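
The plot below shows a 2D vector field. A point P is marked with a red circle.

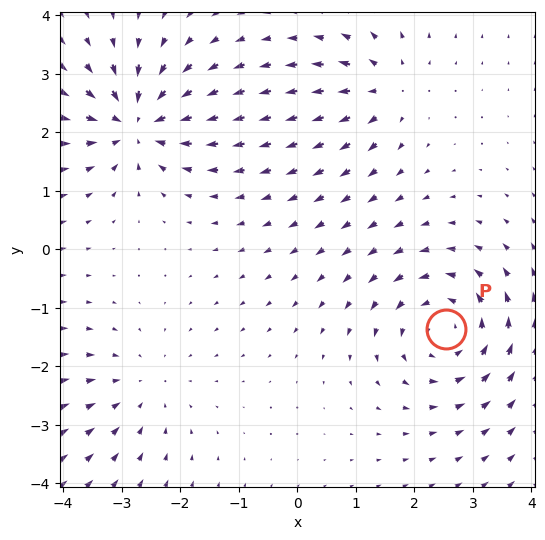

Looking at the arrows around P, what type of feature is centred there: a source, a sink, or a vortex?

vortex

At P (2.5, -1.4) the arrows circulate counterclockwise. Divergence ≈0, curl about +5 — near-zero divergence with nonzero curl is a vortex.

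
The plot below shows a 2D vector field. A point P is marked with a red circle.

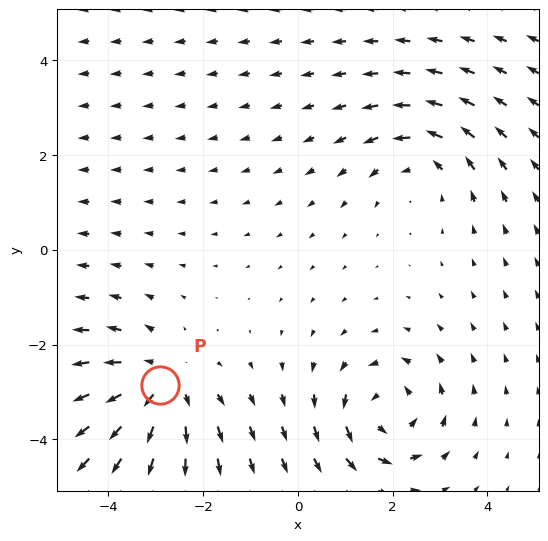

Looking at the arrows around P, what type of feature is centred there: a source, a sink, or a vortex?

source

At P (-2.9, -2.8) the arrows spread outward. Divergence about +3, curl ≈0 — positive divergence with near-zero curl is a source.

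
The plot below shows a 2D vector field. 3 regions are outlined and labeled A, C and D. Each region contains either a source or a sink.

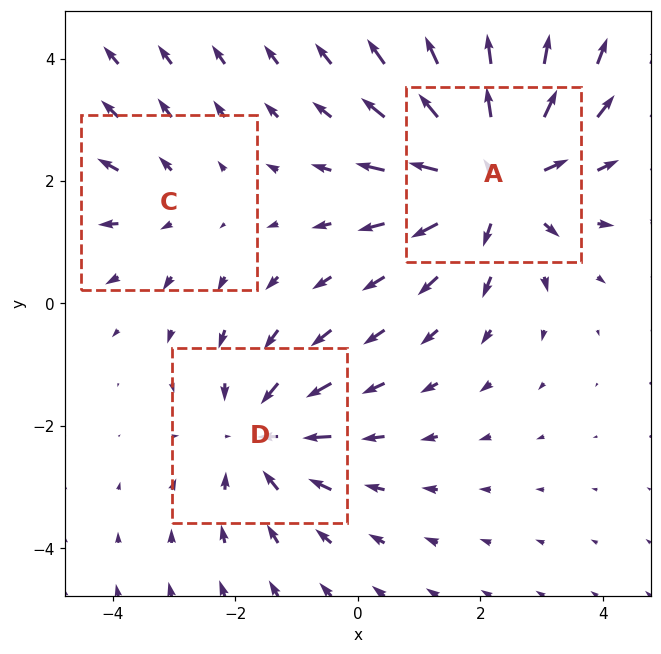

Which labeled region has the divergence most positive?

Divergence at each region's feature centre — A: about +4, C: about +2, D: about -3. Region A is most positive.

A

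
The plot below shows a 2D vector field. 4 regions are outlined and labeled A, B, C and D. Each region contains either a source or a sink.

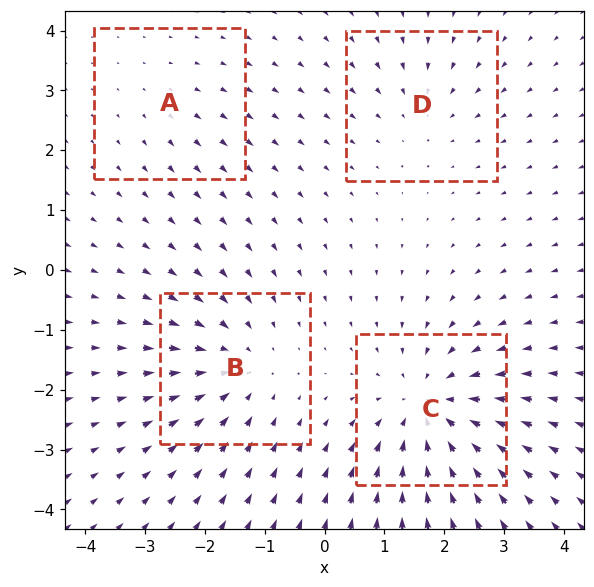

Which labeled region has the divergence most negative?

C

Divergence at each region's feature centre — A: about +2, B: about -4, C: about -6, D: about -3. Region C is most negative.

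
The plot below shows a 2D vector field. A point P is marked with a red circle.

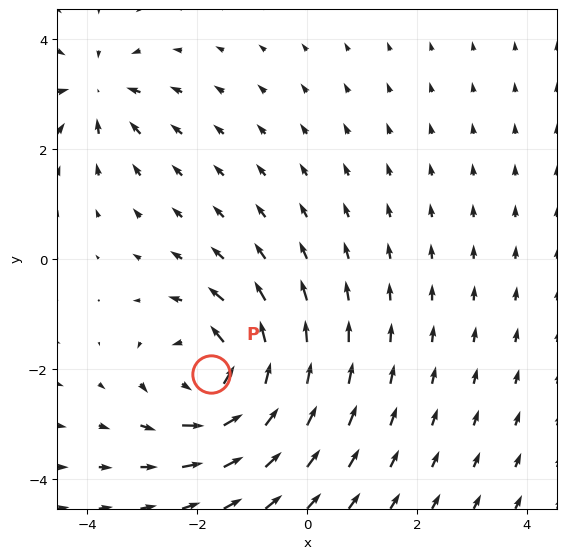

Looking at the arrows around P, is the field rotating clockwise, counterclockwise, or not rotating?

Near P at (-1.7, -2.1) the arrows circulate counterclockwise. The curl (z-component) there is about +5; positive curl means counterclockwise rotation.

counterclockwise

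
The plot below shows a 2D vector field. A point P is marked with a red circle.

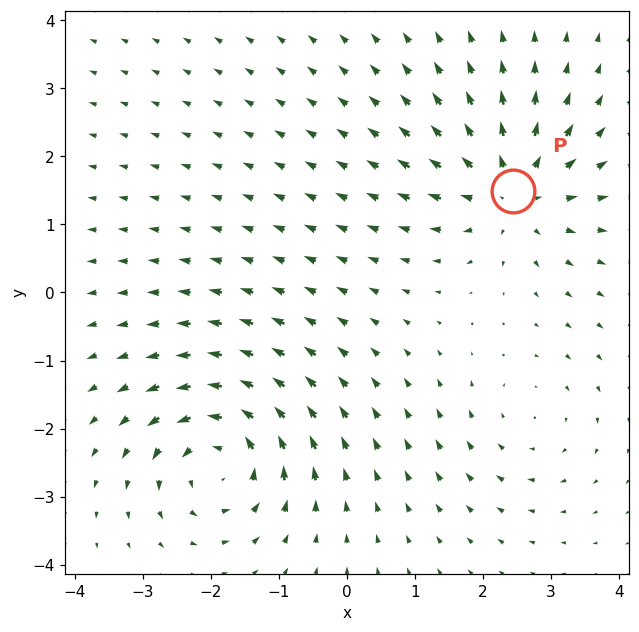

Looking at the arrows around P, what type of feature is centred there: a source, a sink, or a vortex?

At P (2.4, 1.5) the arrows spread outward. Divergence about +5, curl ≈0 — positive divergence with near-zero curl is a source.

source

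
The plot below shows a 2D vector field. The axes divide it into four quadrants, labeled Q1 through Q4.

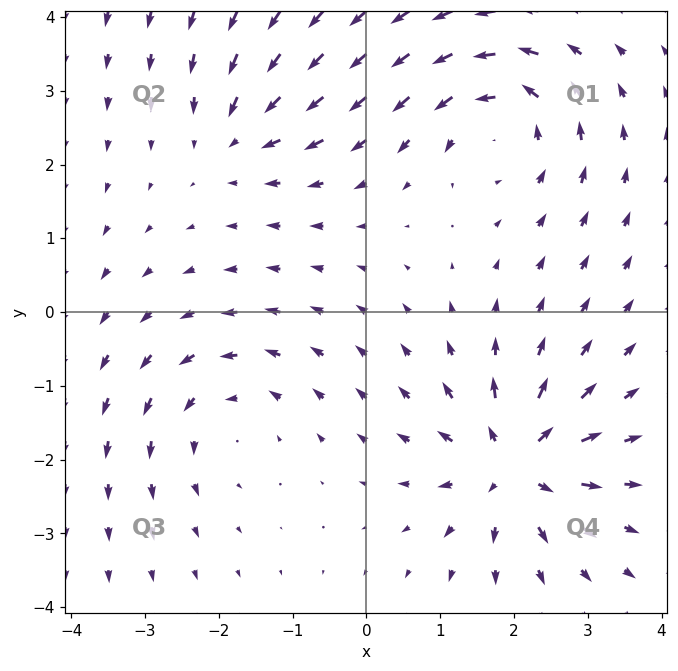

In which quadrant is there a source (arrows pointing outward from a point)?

Q4

The source sits at approximately (2.0, -2.1), which lies in quadrant Q4. The divergence there is about +7, positive as expected for a source.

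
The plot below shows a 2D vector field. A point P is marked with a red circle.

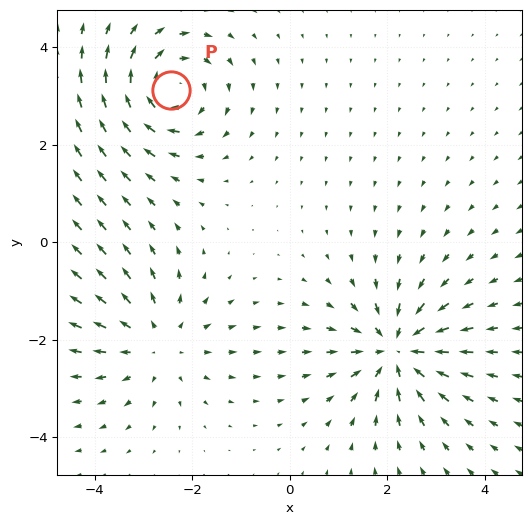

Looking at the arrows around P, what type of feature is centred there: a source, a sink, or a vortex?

At P (-2.4, 3.1) the arrows circulate clockwise. Divergence ≈0, curl about -5 — near-zero divergence with nonzero curl is a vortex.

vortex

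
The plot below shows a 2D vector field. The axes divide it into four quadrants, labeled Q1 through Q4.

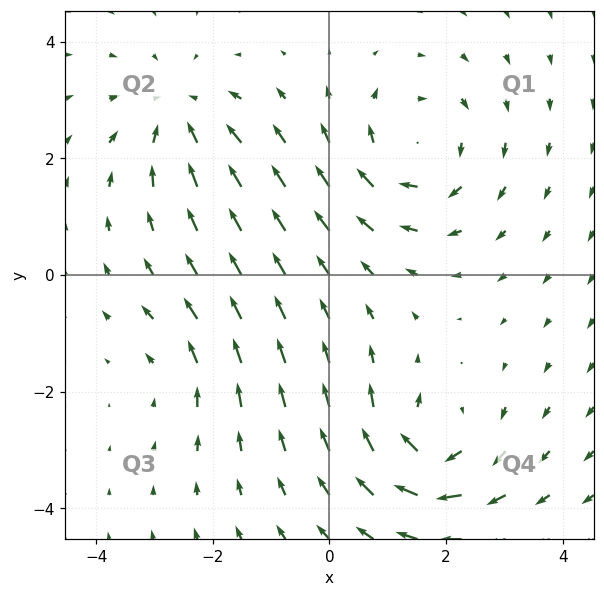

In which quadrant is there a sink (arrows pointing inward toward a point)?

The sink sits at approximately (-2.6, 2.8), which lies in quadrant Q2. The divergence there is about -4, negative as expected for a sink.

Q2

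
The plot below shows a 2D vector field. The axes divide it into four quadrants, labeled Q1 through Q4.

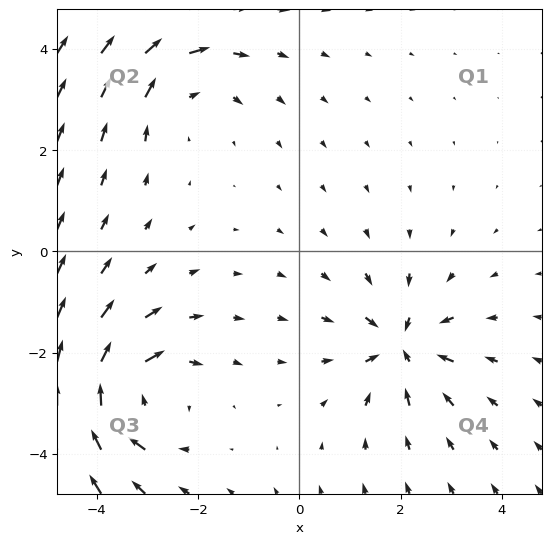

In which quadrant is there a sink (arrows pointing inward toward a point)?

The sink sits at approximately (2.0, -1.9), which lies in quadrant Q4. The divergence there is about -4, negative as expected for a sink.

Q4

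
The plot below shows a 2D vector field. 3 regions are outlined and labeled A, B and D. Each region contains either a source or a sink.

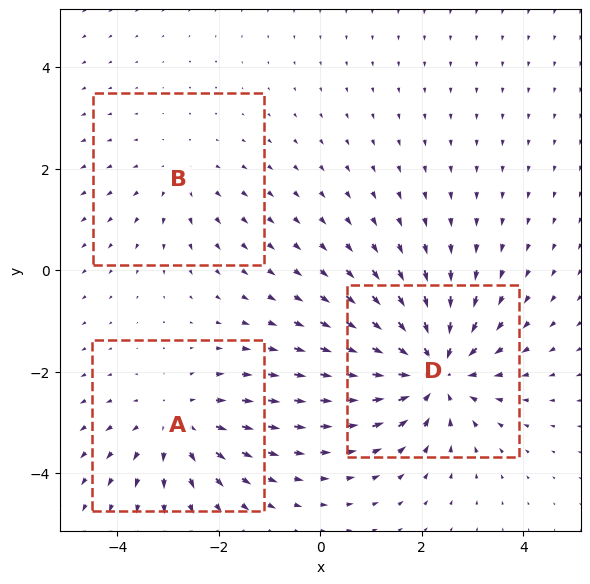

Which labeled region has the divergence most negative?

Divergence at each region's feature centre — A: about +3, B: about +2, D: about -5. Region D is most negative.

D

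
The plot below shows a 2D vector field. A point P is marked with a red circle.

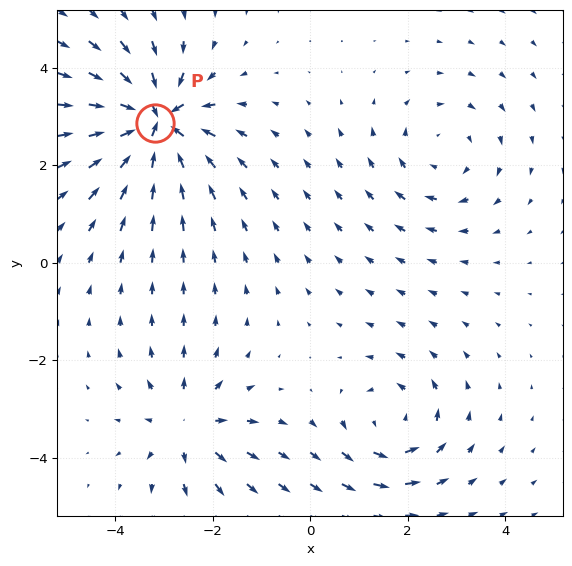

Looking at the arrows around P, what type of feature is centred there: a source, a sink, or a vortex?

At P (-3.2, 2.9) the arrows converge inward. Divergence about -7, curl ≈0 — negative divergence with near-zero curl is a sink.

sink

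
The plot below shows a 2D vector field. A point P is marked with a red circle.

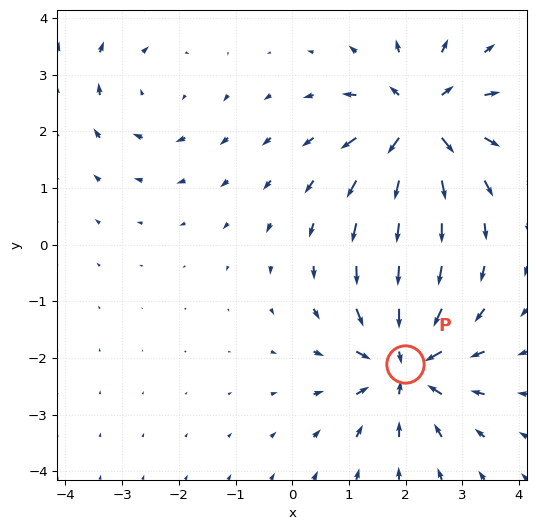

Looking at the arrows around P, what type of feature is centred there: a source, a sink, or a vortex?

At P (2.0, -2.1) the arrows converge inward. Divergence about -6, curl ≈0 — negative divergence with near-zero curl is a sink.

sink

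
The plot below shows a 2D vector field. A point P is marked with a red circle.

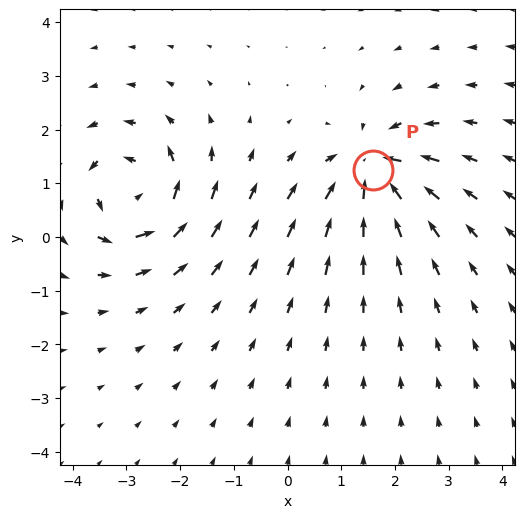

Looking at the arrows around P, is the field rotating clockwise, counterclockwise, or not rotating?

not rotating

Near P at (1.6, 1.3) the arrows show no circulation. The curl there is ≈0.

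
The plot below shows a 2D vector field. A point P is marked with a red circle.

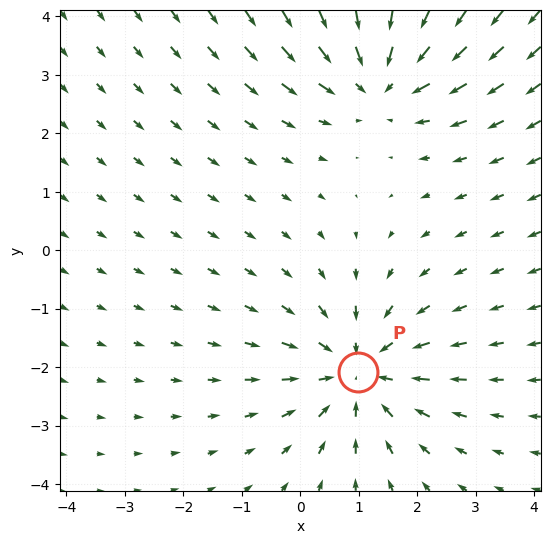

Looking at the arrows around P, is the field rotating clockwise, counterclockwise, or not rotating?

Near P at (1.0, -2.1) the arrows show no circulation. The curl there is ≈0.

not rotating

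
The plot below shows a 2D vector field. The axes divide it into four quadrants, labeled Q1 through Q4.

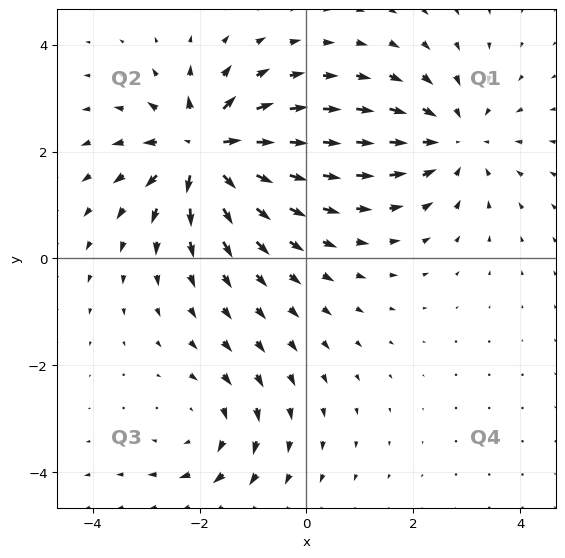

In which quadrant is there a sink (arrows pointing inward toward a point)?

Q1

The sink sits at approximately (2.8, 2.2), which lies in quadrant Q1. The divergence there is about -3, negative as expected for a sink.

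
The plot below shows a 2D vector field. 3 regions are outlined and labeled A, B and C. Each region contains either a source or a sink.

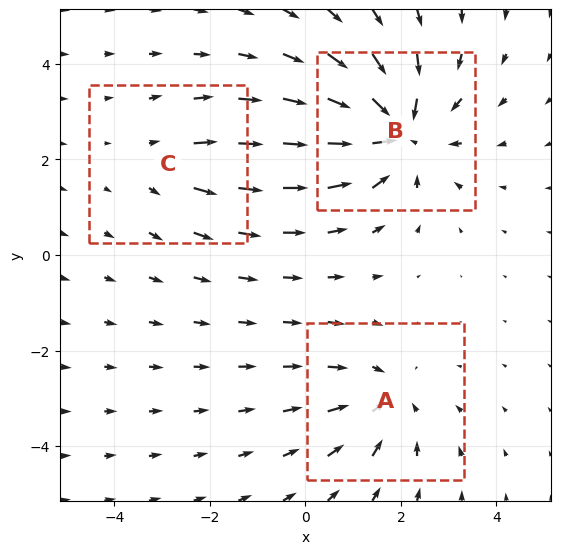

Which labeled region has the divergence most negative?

B

Divergence at each region's feature centre — A: about -3, B: about -5, C: about +2. Region B is most negative.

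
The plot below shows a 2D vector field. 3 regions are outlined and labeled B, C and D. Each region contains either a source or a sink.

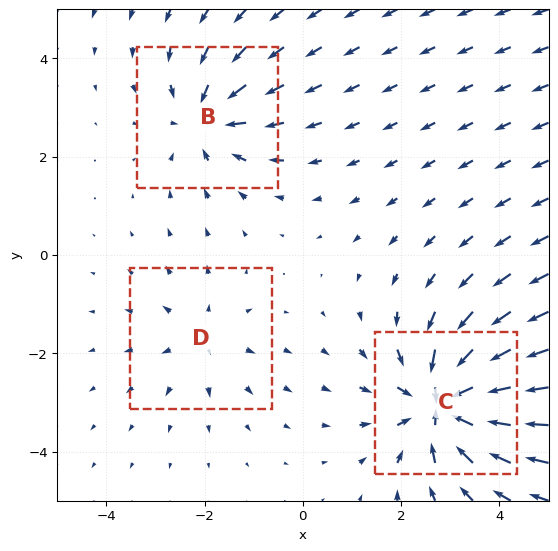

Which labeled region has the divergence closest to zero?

D

Divergence at each region's feature centre — B: about -3, C: about -6, D: about +2. Region D is closest to zero.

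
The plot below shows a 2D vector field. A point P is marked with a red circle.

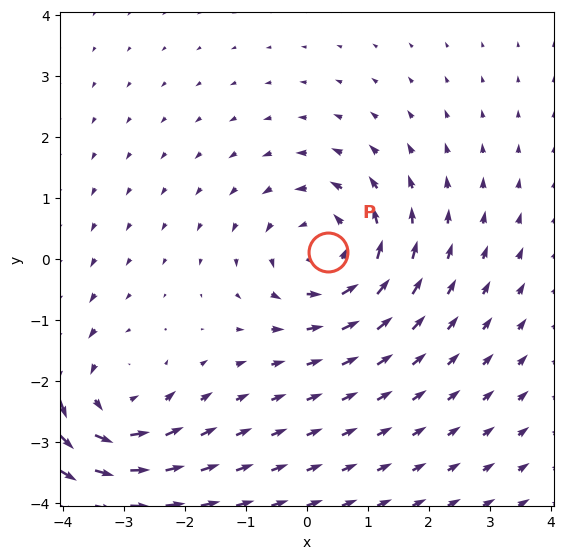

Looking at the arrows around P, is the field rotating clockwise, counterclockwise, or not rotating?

Near P at (0.3, 0.1) the arrows circulate counterclockwise. The curl (z-component) there is about +3; positive curl means counterclockwise rotation.

counterclockwise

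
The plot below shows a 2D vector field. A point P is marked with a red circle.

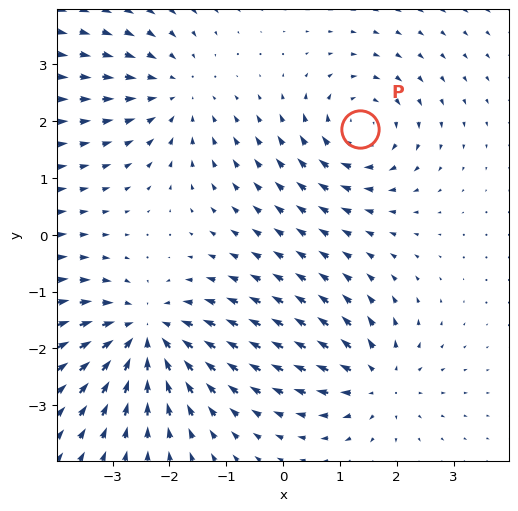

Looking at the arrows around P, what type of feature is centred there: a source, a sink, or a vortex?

vortex

At P (1.4, 1.9) the arrows circulate clockwise. Divergence ≈0, curl about -4 — near-zero divergence with nonzero curl is a vortex.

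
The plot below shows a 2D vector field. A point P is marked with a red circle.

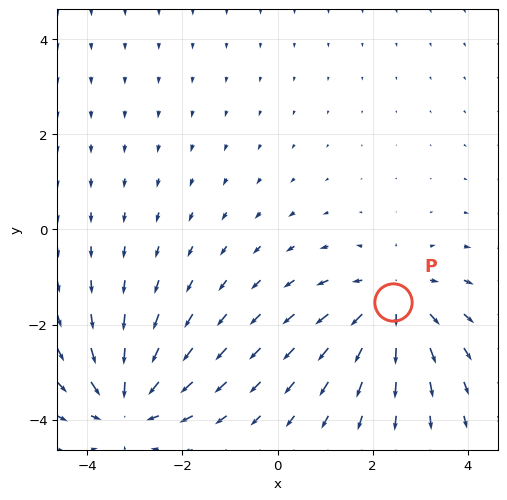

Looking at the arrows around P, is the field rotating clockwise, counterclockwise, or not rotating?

Near P at (2.4, -1.5) the arrows show no circulation. The curl there is ≈0.

not rotating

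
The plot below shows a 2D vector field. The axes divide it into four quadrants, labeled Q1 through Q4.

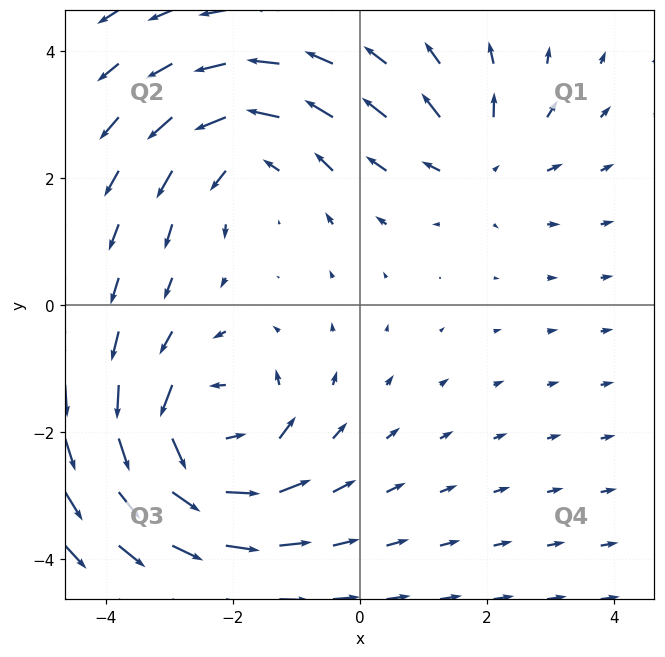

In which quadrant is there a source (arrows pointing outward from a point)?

The source sits at approximately (1.9, 2.3), which lies in quadrant Q1. The divergence there is about +3, positive as expected for a source.

Q1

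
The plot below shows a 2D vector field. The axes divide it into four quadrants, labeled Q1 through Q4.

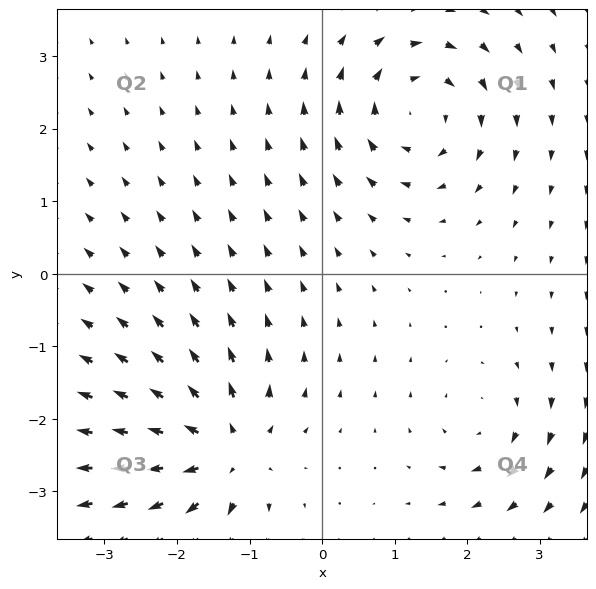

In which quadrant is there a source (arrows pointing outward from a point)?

The source sits at approximately (-1.3, -2.4), which lies in quadrant Q3. The divergence there is about +7, positive as expected for a source.

Q3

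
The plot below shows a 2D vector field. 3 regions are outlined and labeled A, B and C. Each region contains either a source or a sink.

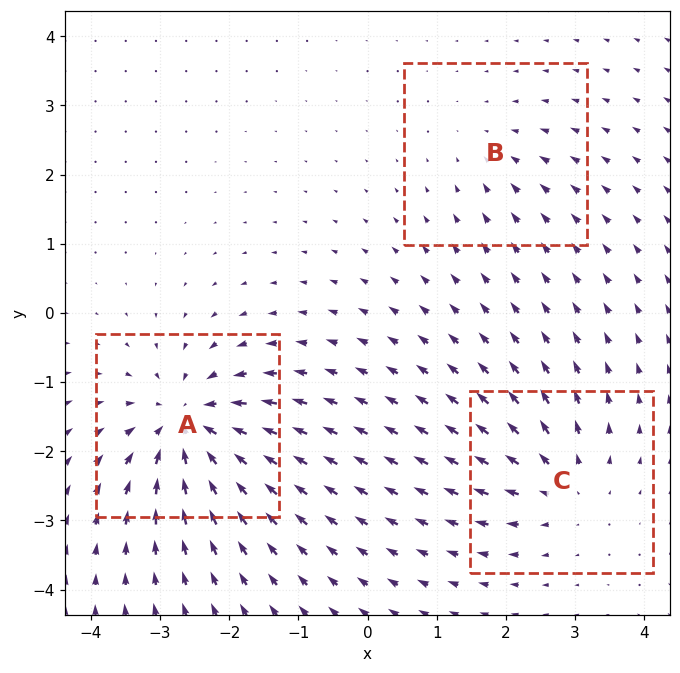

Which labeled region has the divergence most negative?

Divergence at each region's feature centre — A: about -6, B: about -2, C: about +4. Region A is most negative.

A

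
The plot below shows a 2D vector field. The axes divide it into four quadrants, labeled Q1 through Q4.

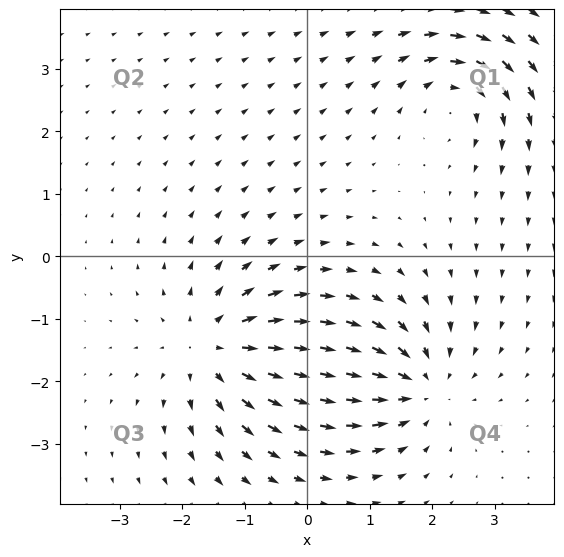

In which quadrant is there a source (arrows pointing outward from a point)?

Q3

The source sits at approximately (-1.5, -1.5), which lies in quadrant Q3. The divergence there is about +5, positive as expected for a source.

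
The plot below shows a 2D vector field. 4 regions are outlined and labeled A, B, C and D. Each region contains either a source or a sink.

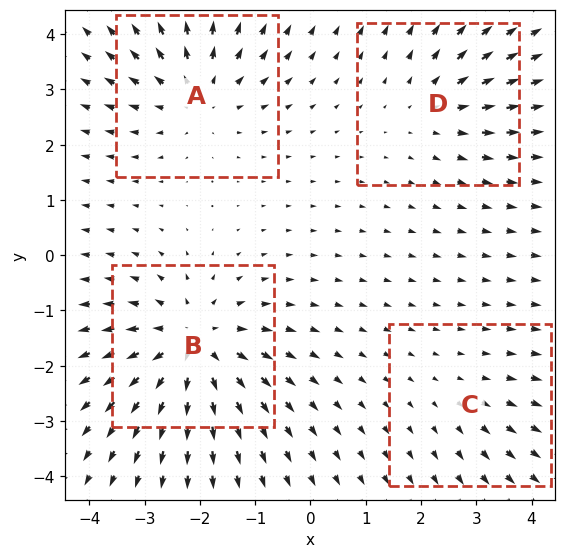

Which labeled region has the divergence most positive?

B

Divergence at each region's feature centre — A: about +4, B: about +6, C: about +2, D: about +3. Region B is most positive.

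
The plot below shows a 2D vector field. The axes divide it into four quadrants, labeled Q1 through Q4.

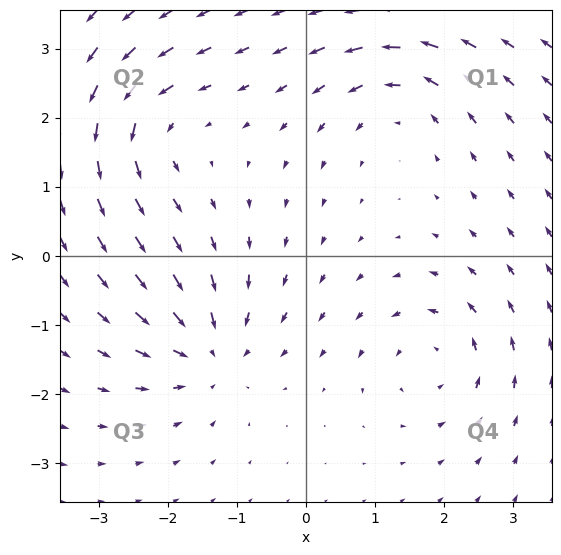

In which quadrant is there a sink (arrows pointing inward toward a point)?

The sink sits at approximately (-1.4, -1.4), which lies in quadrant Q3. The divergence there is about -4, negative as expected for a sink.

Q3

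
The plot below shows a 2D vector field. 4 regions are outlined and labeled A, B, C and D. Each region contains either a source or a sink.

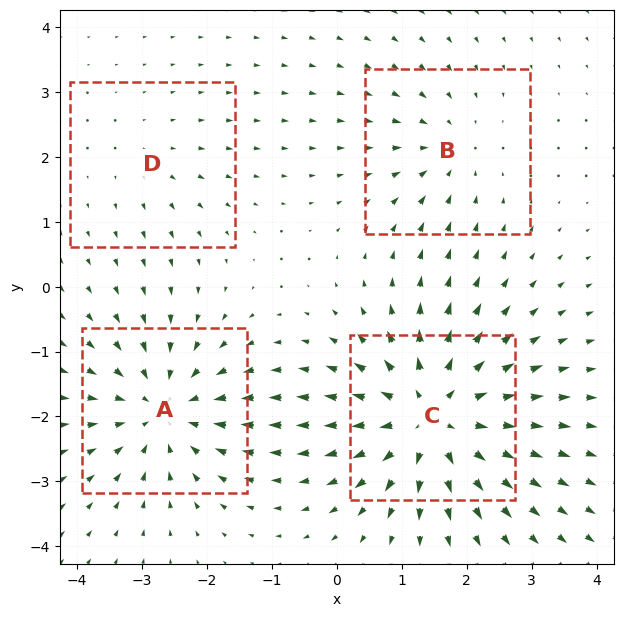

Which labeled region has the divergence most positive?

Divergence at each region's feature centre — A: about -5, B: about -3, C: about +7, D: about +2. Region C is most positive.

C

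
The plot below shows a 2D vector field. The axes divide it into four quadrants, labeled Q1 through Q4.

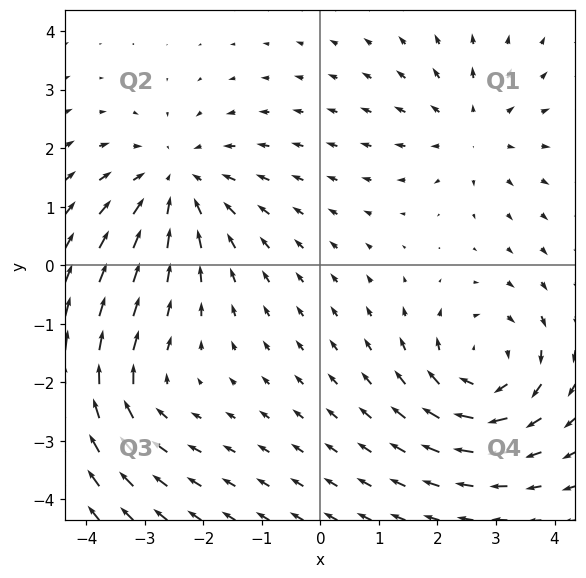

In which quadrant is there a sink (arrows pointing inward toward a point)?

The sink sits at approximately (-2.5, 1.4), which lies in quadrant Q2. The divergence there is about -4, negative as expected for a sink.

Q2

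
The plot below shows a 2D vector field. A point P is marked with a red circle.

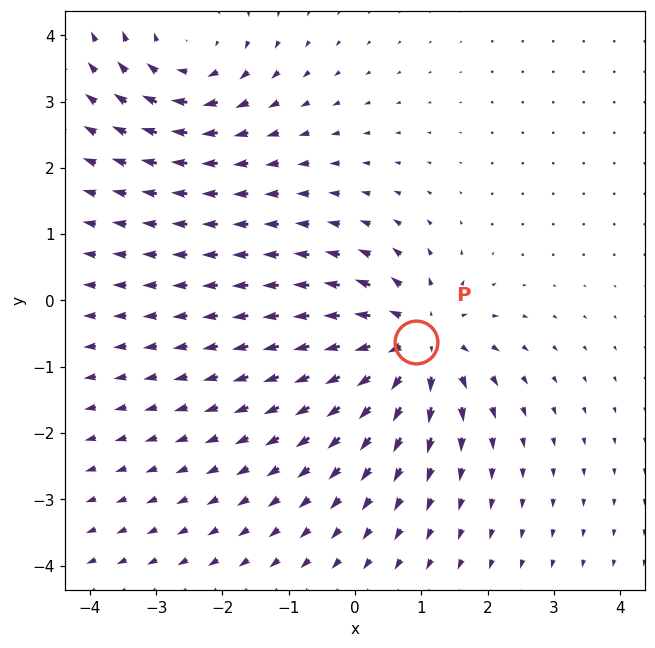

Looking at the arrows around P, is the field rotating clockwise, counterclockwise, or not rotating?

not rotating

Near P at (0.9, -0.6) the arrows show no circulation. The curl there is ≈0.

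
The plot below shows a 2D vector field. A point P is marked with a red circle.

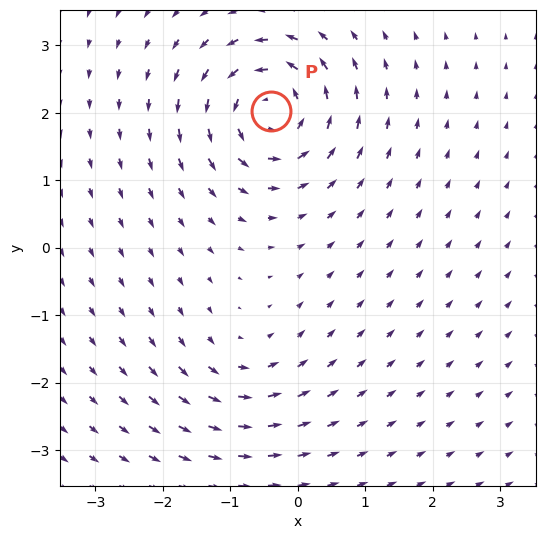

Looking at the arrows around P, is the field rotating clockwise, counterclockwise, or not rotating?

counterclockwise

Near P at (-0.4, 2.0) the arrows circulate counterclockwise. The curl (z-component) there is about +7; positive curl means counterclockwise rotation.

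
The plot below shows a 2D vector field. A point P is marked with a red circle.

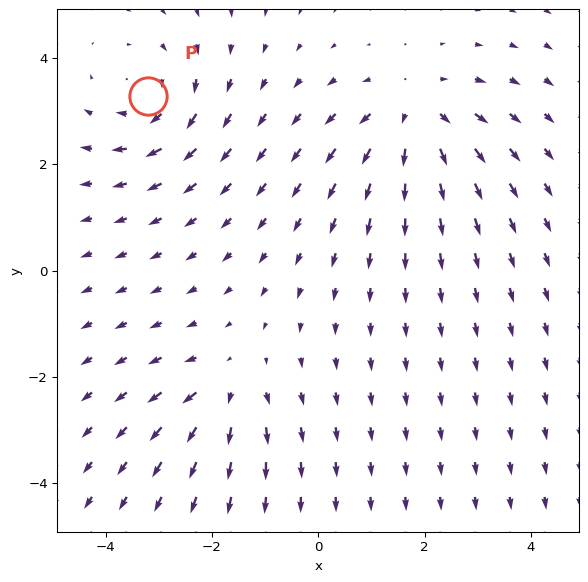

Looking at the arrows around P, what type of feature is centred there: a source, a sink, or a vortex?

At P (-3.2, 3.3) the arrows circulate clockwise. Divergence ≈0, curl about -4 — near-zero divergence with nonzero curl is a vortex.

vortex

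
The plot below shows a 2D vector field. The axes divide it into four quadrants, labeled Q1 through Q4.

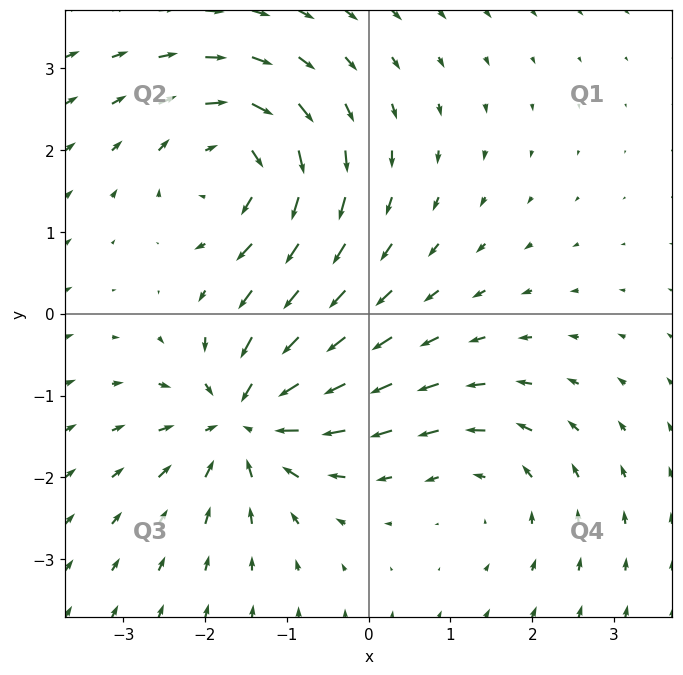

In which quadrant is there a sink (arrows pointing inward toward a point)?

Q3

The sink sits at approximately (-1.5, -1.3), which lies in quadrant Q3. The divergence there is about -6, negative as expected for a sink.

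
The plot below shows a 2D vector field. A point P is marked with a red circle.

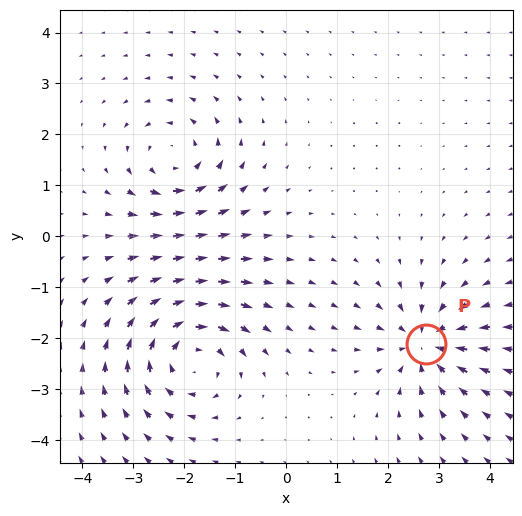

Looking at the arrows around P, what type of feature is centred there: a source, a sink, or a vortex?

sink

At P (2.7, -2.1) the arrows converge inward. Divergence about -5, curl ≈0 — negative divergence with near-zero curl is a sink.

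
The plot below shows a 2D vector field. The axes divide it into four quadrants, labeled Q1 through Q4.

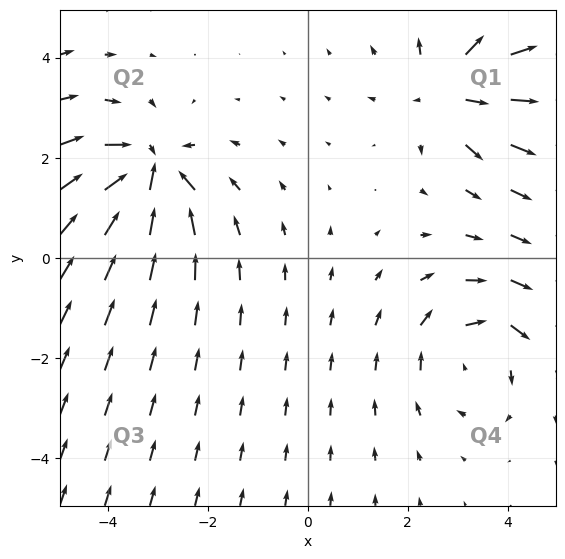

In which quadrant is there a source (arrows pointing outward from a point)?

The source sits at approximately (2.9, 3.3), which lies in quadrant Q1. The divergence there is about +4, positive as expected for a source.

Q1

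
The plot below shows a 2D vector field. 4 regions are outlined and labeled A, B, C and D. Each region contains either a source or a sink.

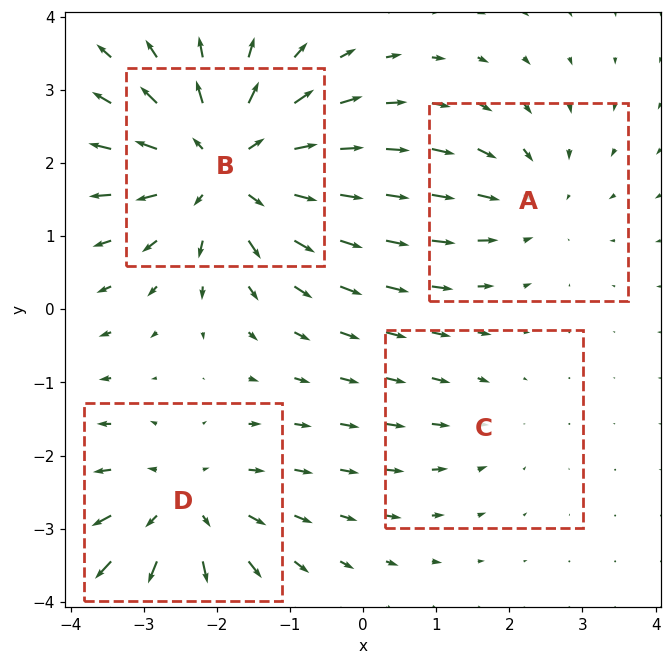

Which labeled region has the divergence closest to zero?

C

Divergence at each region's feature centre — A: about -3, B: about +6, C: about -2, D: about +4. Region C is closest to zero.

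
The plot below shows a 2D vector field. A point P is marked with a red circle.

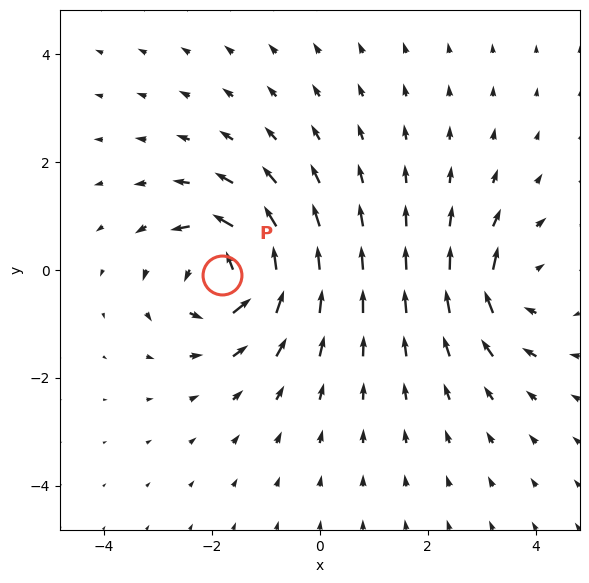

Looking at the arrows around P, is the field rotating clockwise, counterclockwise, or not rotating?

Near P at (-1.8, -0.1) the arrows circulate counterclockwise. The curl (z-component) there is about +5; positive curl means counterclockwise rotation.

counterclockwise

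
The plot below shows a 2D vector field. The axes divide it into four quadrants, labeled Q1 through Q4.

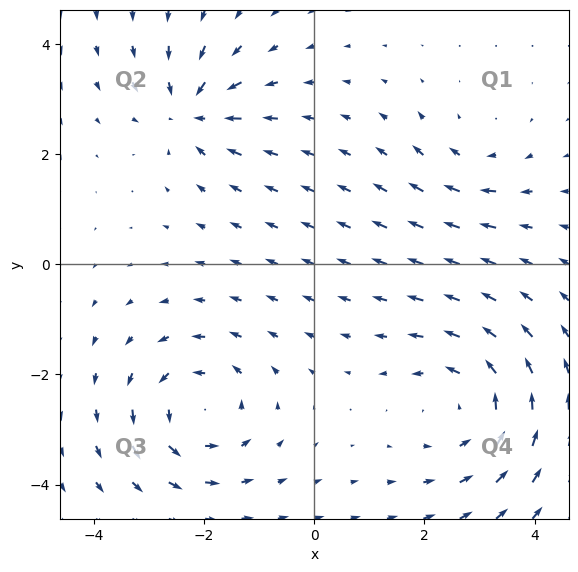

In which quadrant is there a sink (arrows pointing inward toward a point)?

Q2

The sink sits at approximately (-2.2, 2.8), which lies in quadrant Q2. The divergence there is about -5, negative as expected for a sink.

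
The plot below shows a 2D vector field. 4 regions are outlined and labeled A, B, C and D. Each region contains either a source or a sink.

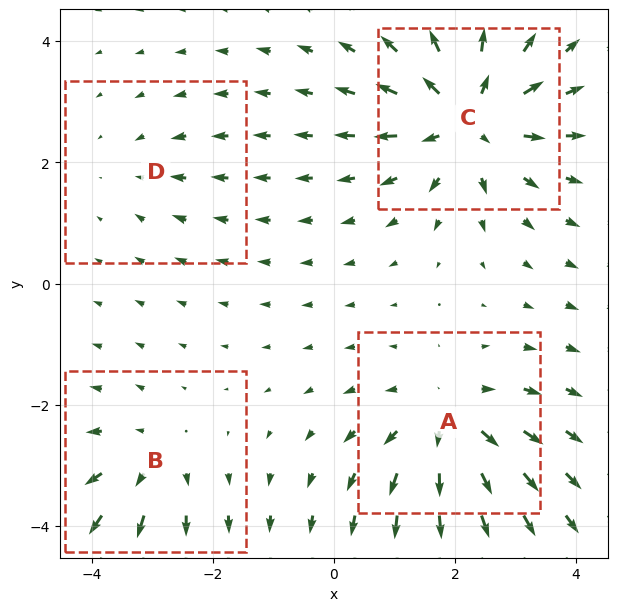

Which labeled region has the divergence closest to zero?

Divergence at each region's feature centre — A: about +5, B: about +4, C: about +7, D: about -2. Region D is closest to zero.

D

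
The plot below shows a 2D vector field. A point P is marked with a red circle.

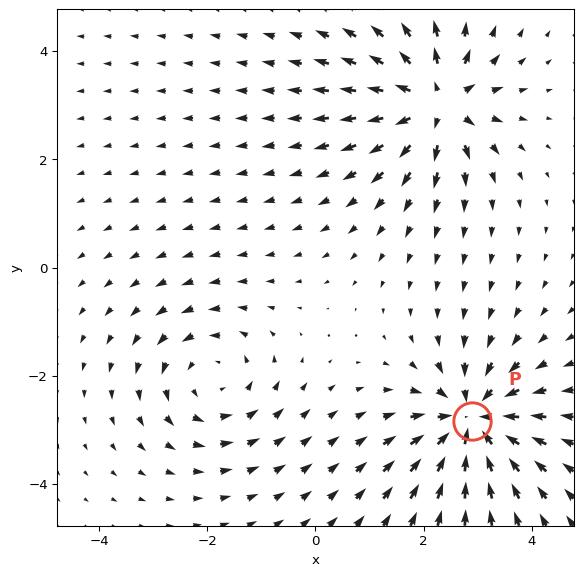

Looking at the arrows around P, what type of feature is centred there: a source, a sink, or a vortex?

At P (2.9, -2.8) the arrows converge inward. Divergence about -5, curl ≈0 — negative divergence with near-zero curl is a sink.

sink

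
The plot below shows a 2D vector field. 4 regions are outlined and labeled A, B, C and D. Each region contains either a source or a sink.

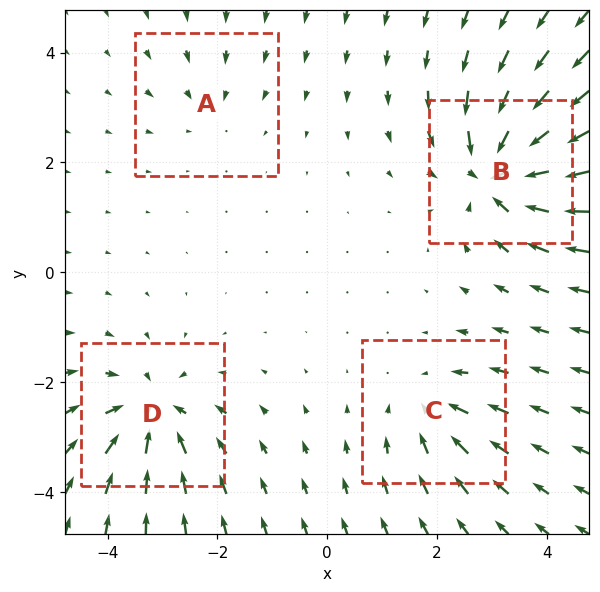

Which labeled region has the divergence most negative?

Divergence at each region's feature centre — A: about -3, B: about -8, C: about -4, D: about -6. Region B is most negative.

B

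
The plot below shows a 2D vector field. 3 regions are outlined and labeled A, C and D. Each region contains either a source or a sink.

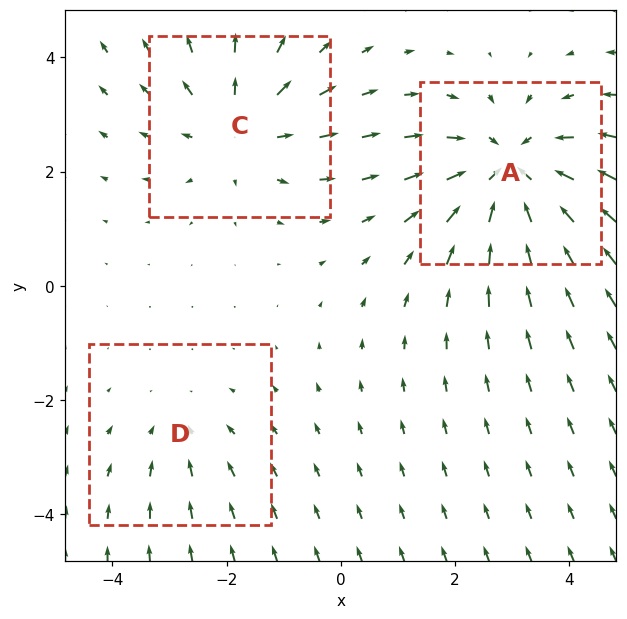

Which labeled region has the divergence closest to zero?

D

Divergence at each region's feature centre — A: about -4, C: about +3, D: about -2. Region D is closest to zero.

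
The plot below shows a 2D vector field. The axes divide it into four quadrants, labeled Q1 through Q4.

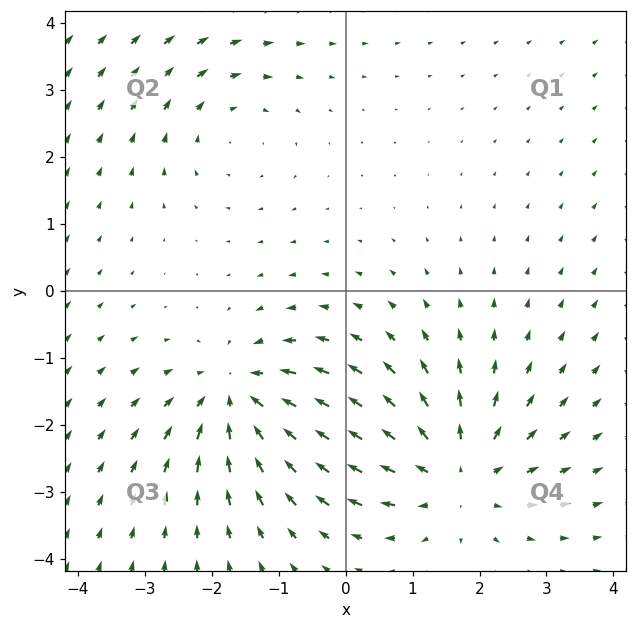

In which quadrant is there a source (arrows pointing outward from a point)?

The source sits at approximately (1.6, -2.7), which lies in quadrant Q4. The divergence there is about +4, positive as expected for a source.

Q4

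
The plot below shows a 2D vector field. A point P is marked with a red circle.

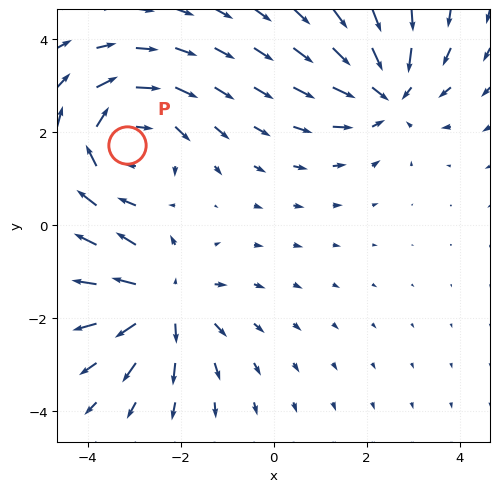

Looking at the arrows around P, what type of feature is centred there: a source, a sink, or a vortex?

vortex

At P (-3.2, 1.7) the arrows circulate clockwise. Divergence ≈0, curl about -4 — near-zero divergence with nonzero curl is a vortex.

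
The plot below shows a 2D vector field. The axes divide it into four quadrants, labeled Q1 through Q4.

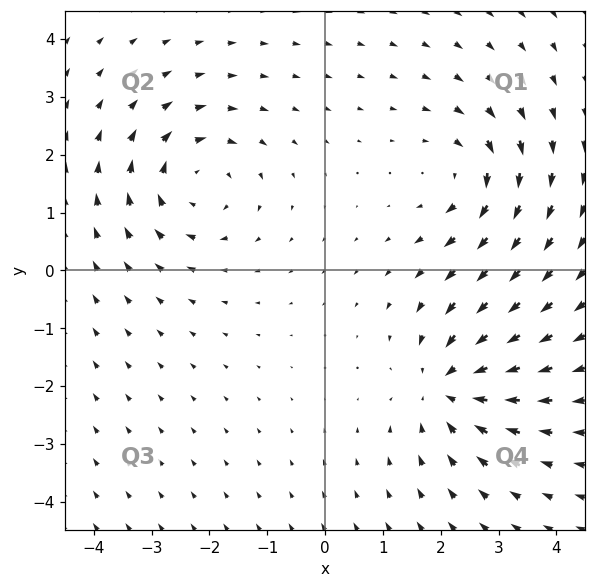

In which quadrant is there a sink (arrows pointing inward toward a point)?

The sink sits at approximately (2.2, -2.0), which lies in quadrant Q4. The divergence there is about -6, negative as expected for a sink.

Q4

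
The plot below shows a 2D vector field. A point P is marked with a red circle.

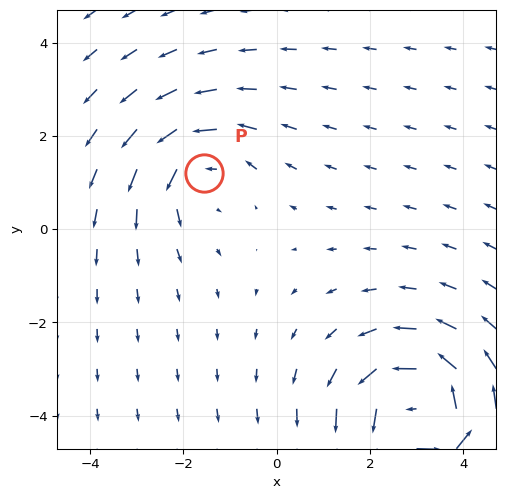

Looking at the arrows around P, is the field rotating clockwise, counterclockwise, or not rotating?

Near P at (-1.6, 1.2) the arrows circulate counterclockwise. The curl (z-component) there is about +3; positive curl means counterclockwise rotation.

counterclockwise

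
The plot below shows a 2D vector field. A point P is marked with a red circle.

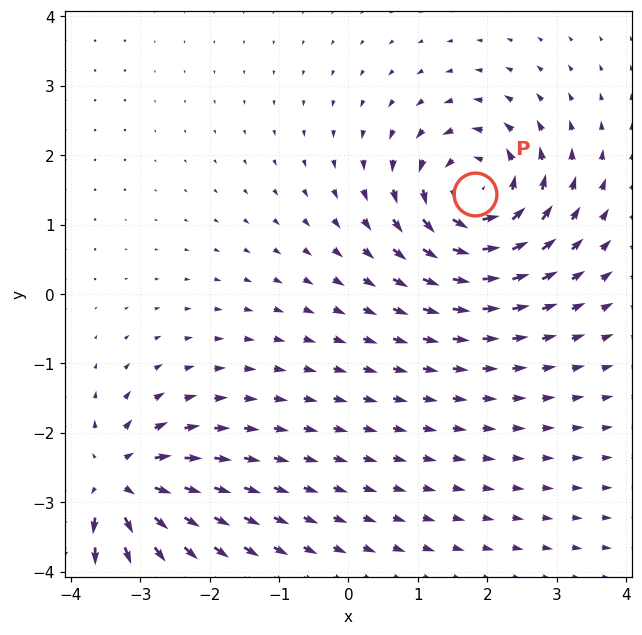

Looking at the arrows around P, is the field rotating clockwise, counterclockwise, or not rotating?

Near P at (1.8, 1.4) the arrows circulate counterclockwise. The curl (z-component) there is about +7; positive curl means counterclockwise rotation.

counterclockwise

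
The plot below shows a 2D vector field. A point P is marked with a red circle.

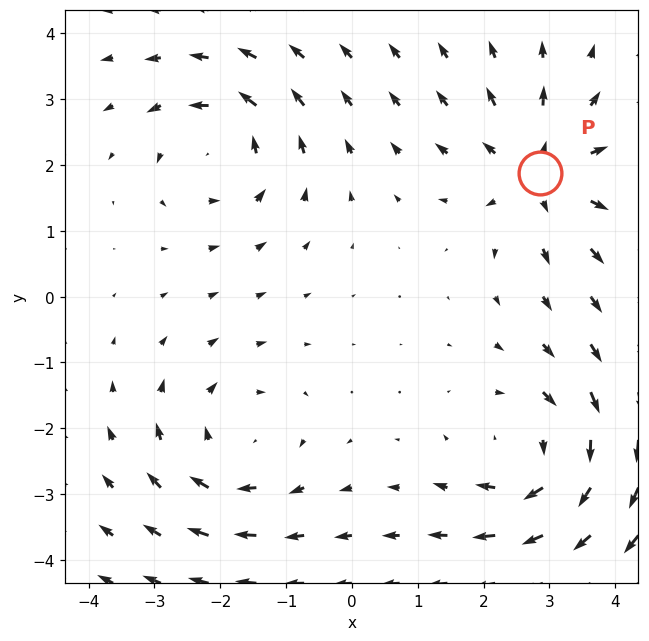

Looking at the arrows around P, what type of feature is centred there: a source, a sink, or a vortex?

At P (2.9, 1.9) the arrows spread outward. Divergence about +5, curl ≈0 — positive divergence with near-zero curl is a source.

source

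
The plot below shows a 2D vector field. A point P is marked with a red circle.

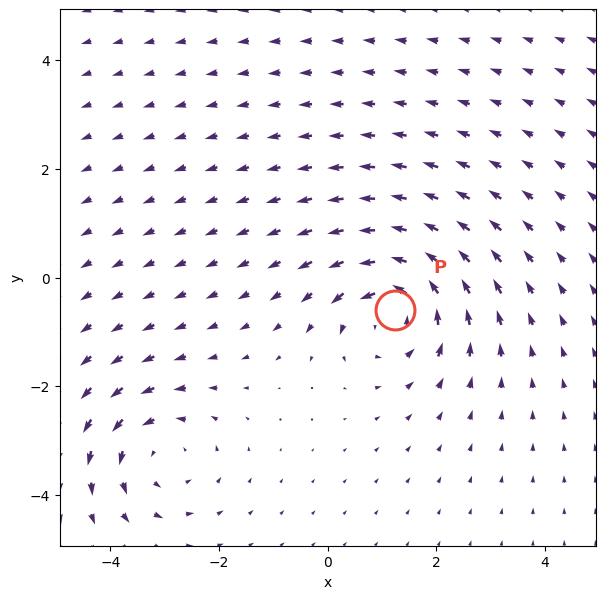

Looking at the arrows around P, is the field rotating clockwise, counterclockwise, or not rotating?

Near P at (1.2, -0.6) the arrows circulate counterclockwise. The curl (z-component) there is about +5; positive curl means counterclockwise rotation.

counterclockwise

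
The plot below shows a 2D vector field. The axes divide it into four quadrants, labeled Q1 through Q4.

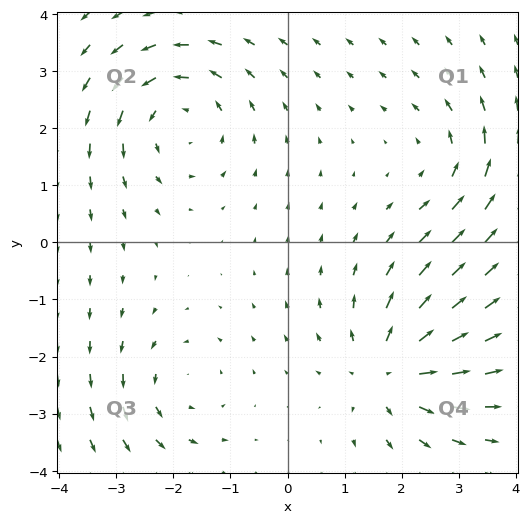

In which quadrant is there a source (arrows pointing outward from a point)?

Q4

The source sits at approximately (1.8, -2.2), which lies in quadrant Q4. The divergence there is about +5, positive as expected for a source.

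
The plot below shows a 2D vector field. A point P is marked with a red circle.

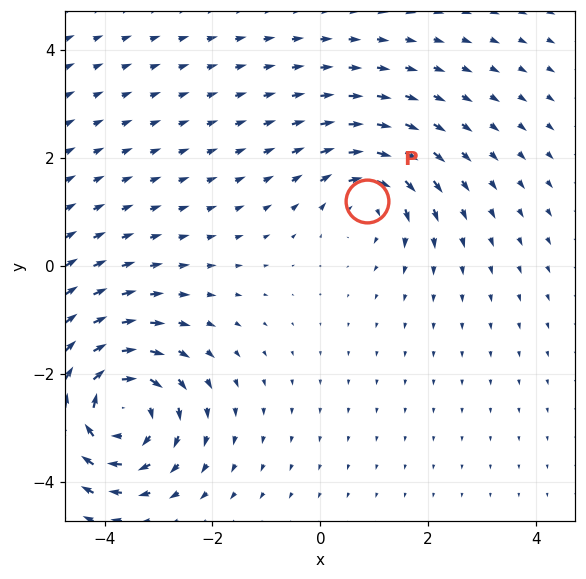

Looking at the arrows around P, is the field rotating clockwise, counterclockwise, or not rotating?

clockwise

Near P at (0.9, 1.2) the arrows circulate clockwise. The curl (z-component) there is about -3; negative curl means clockwise rotation.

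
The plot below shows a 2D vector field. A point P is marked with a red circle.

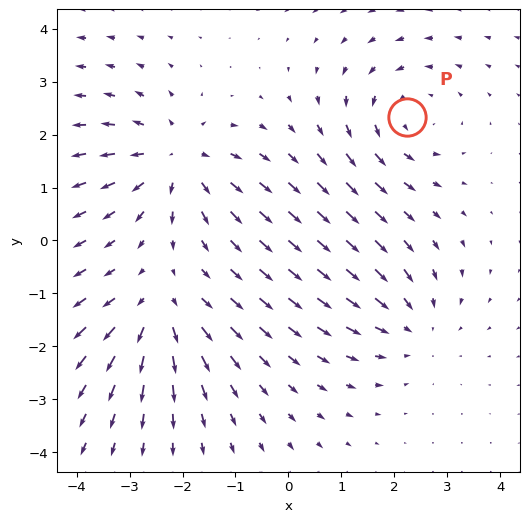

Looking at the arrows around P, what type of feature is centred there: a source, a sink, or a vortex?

At P (2.2, 2.3) the arrows circulate counterclockwise. Divergence ≈0, curl about +3 — near-zero divergence with nonzero curl is a vortex.

vortex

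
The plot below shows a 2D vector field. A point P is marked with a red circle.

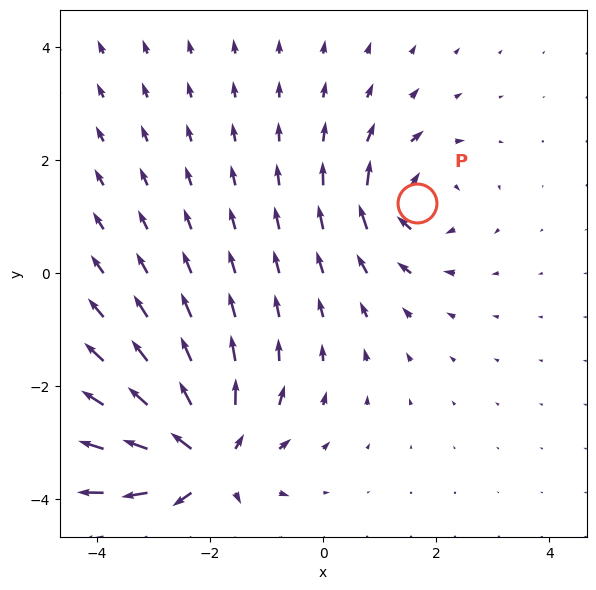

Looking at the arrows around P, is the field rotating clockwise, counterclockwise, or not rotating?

Near P at (1.7, 1.2) the arrows circulate clockwise. The curl (z-component) there is about -4; negative curl means clockwise rotation.

clockwise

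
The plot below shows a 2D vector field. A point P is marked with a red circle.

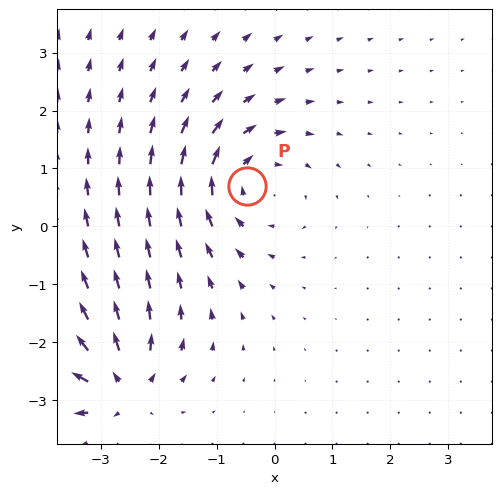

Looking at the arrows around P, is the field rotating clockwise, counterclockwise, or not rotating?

clockwise

Near P at (-0.5, 0.7) the arrows circulate clockwise. The curl (z-component) there is about -4; negative curl means clockwise rotation.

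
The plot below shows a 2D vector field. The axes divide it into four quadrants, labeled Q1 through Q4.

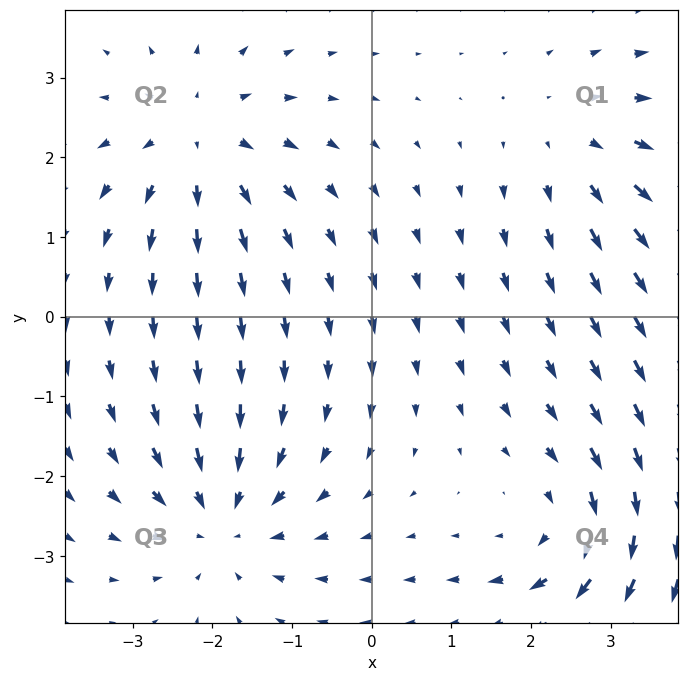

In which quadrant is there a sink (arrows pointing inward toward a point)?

The sink sits at approximately (-1.9, -2.5), which lies in quadrant Q3. The divergence there is about -5, negative as expected for a sink.

Q3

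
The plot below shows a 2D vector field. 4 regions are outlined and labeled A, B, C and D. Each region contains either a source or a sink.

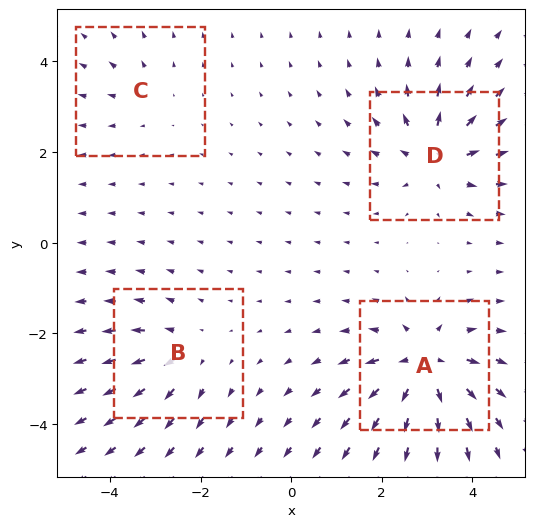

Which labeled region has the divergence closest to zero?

Divergence at each region's feature centre — A: about +8, B: about +4, C: about +2, D: about +6. Region C is closest to zero.

C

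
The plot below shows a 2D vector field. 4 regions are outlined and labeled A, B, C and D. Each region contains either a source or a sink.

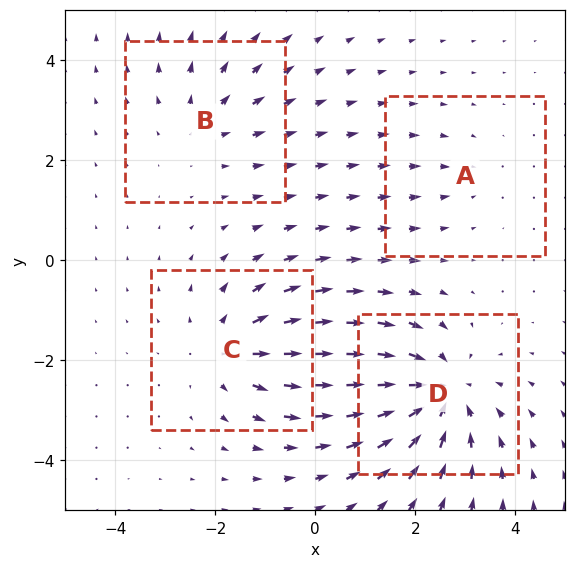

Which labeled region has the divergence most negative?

Divergence at each region's feature centre — A: about -2, B: about +3, C: about +4, D: about -6. Region D is most negative.

D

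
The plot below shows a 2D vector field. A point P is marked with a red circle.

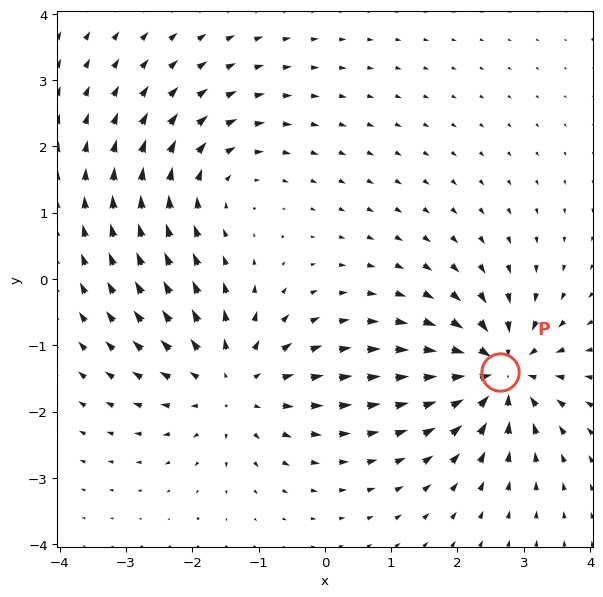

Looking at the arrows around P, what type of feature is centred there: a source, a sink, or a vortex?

At P (2.6, -1.4) the arrows converge inward. Divergence about -5, curl ≈0 — negative divergence with near-zero curl is a sink.

sink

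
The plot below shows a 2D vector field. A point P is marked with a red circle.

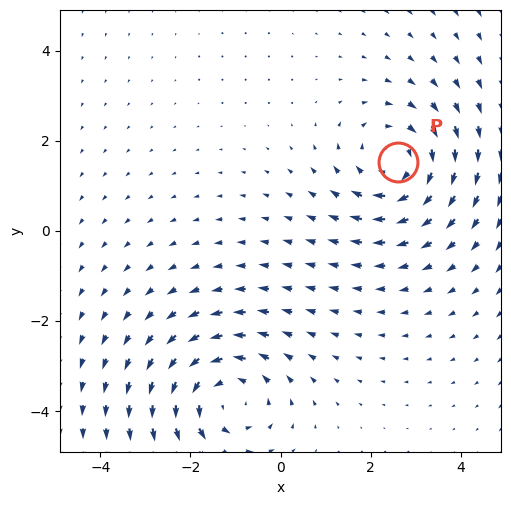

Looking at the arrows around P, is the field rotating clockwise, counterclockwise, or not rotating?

clockwise

Near P at (2.6, 1.5) the arrows circulate clockwise. The curl (z-component) there is about -3; negative curl means clockwise rotation.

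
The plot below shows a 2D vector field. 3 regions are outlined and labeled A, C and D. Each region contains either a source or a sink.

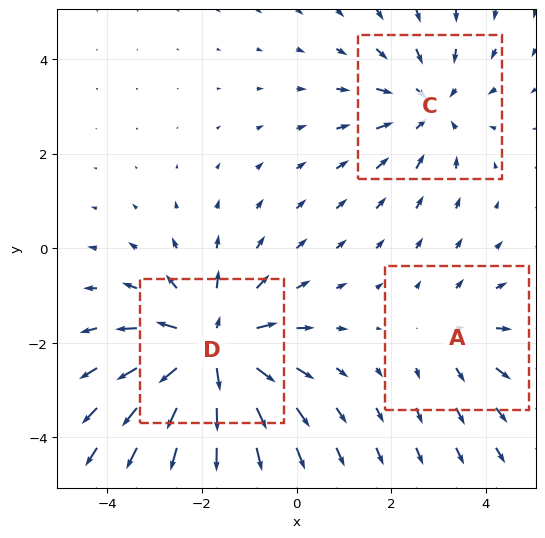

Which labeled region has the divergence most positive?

Divergence at each region's feature centre — A: about +2, C: about -3, D: about +4. Region D is most positive.

D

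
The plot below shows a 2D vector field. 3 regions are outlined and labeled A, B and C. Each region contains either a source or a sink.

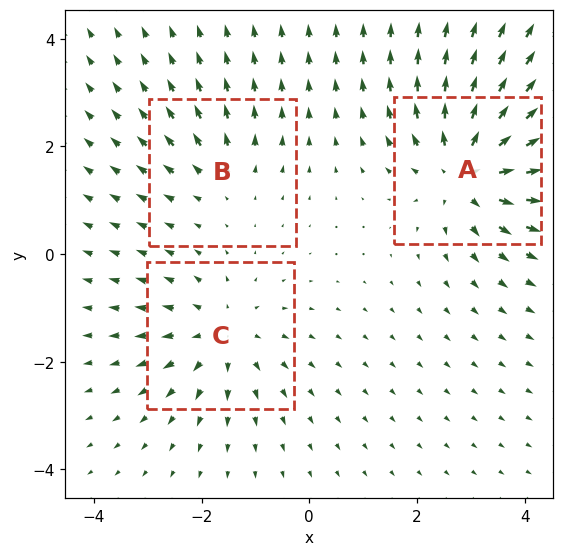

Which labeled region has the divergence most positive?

Divergence at each region's feature centre — A: about +5, B: about +2, C: about +3. Region A is most positive.

A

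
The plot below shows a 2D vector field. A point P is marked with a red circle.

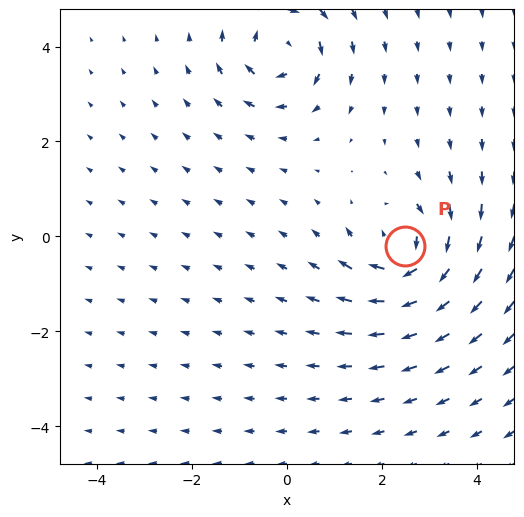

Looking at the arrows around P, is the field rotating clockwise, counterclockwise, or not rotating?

Near P at (2.5, -0.2) the arrows circulate clockwise. The curl (z-component) there is about -6; negative curl means clockwise rotation.

clockwise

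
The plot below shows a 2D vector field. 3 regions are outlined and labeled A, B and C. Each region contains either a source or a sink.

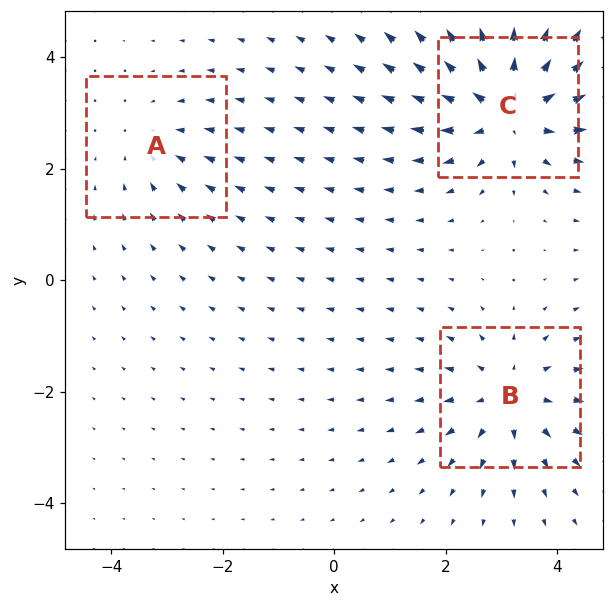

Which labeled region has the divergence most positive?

Divergence at each region's feature centre — A: about -2, B: about +4, C: about +5. Region C is most positive.

C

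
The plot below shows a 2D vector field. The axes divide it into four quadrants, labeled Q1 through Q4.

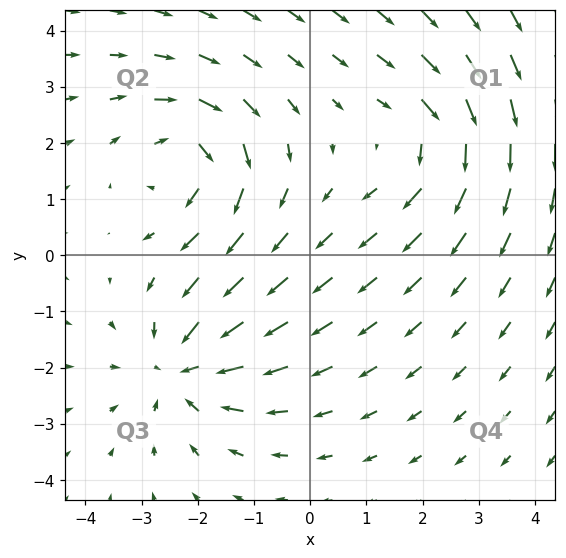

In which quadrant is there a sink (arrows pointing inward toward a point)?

The sink sits at approximately (-2.3, -2.0), which lies in quadrant Q3. The divergence there is about -4, negative as expected for a sink.

Q3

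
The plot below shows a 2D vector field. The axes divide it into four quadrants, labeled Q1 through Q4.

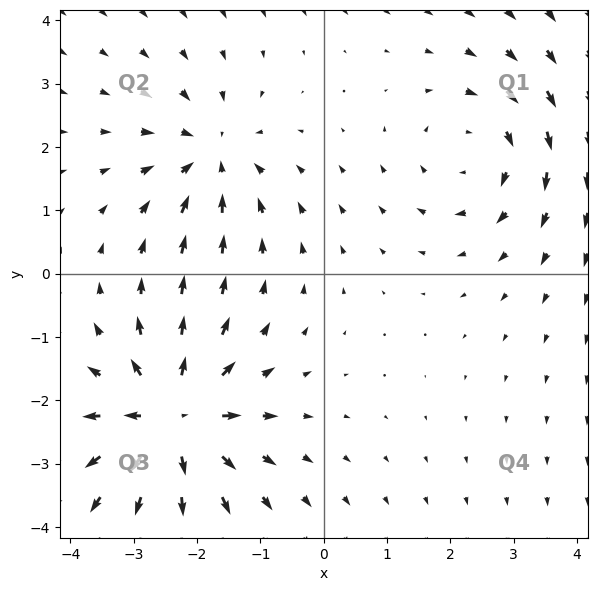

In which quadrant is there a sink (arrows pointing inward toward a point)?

Q2

The sink sits at approximately (-1.8, 1.9), which lies in quadrant Q2. The divergence there is about -4, negative as expected for a sink.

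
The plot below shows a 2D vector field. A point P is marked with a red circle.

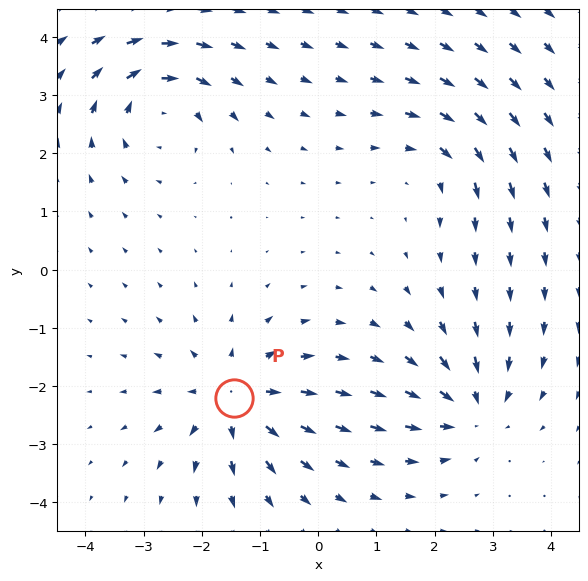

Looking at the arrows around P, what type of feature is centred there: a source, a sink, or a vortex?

source

At P (-1.4, -2.2) the arrows spread outward. Divergence about +5, curl ≈0 — positive divergence with near-zero curl is a source.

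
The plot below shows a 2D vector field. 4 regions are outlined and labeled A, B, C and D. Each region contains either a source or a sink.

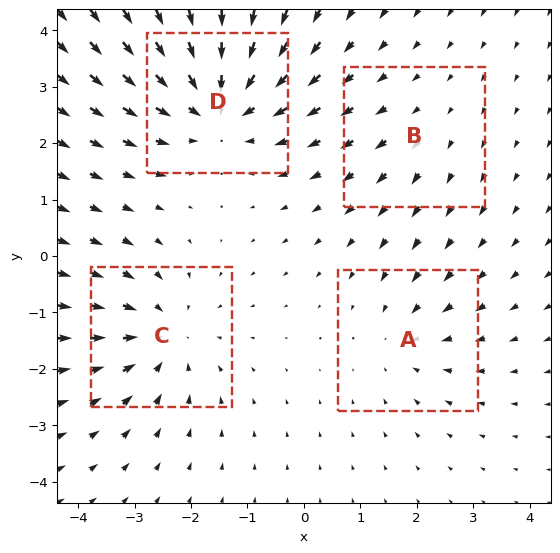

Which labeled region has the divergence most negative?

D

Divergence at each region's feature centre — A: about -3, B: about +2, C: about -4, D: about -6. Region D is most negative.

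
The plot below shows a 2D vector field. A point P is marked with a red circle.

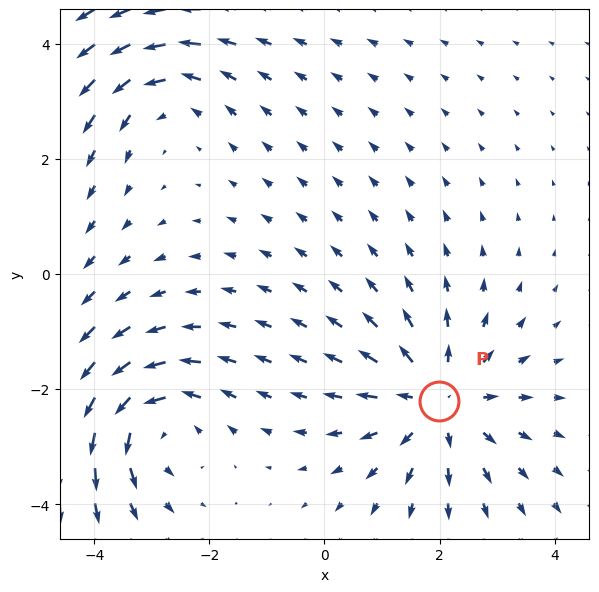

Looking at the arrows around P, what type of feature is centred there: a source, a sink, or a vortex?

source

At P (2.0, -2.2) the arrows spread outward. Divergence about +4, curl ≈0 — positive divergence with near-zero curl is a source.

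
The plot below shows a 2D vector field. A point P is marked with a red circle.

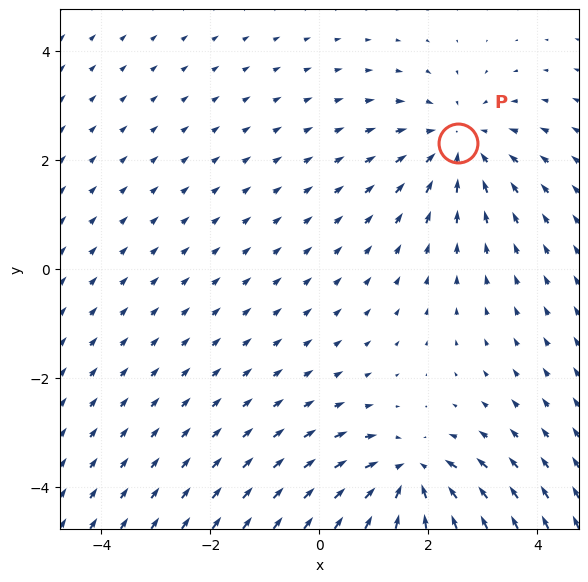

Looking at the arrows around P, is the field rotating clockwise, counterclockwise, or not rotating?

not rotating

Near P at (2.6, 2.3) the arrows show no circulation. The curl there is ≈0.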